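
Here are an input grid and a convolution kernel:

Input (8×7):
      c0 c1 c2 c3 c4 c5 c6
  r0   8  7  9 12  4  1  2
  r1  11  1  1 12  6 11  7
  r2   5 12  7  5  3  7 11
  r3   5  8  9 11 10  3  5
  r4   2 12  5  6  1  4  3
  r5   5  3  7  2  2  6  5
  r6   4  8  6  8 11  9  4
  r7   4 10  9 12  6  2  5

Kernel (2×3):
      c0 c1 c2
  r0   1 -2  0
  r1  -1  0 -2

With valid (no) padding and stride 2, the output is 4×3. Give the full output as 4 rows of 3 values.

Output[0,0]: The receptive field on the input at this output position is [8 7 9 / 11 1 1]. Elementwise product with the kernel and sum: 8·1 + 7·-2 + 11·-1 + 1·-2.

-19 -28 -18
-42 -32 -31
-41 -18 -19
-34 -31 -23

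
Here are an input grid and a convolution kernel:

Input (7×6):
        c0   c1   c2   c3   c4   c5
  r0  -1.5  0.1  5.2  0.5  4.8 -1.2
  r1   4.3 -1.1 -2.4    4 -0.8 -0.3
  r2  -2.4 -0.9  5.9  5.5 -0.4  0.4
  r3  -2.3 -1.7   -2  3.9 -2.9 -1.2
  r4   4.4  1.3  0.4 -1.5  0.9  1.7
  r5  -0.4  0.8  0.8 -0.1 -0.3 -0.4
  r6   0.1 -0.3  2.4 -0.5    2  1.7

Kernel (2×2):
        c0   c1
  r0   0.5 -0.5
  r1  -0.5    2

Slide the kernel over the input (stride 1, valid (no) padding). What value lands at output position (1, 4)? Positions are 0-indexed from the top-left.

0.75

The receptive field on the input at this output position is [-0.8 -0.3 / -0.4 0.4]. Elementwise product with the kernel and sum: -0.8·0.5 + -0.3·-0.5 + -0.4·-0.5 + 0.4·2.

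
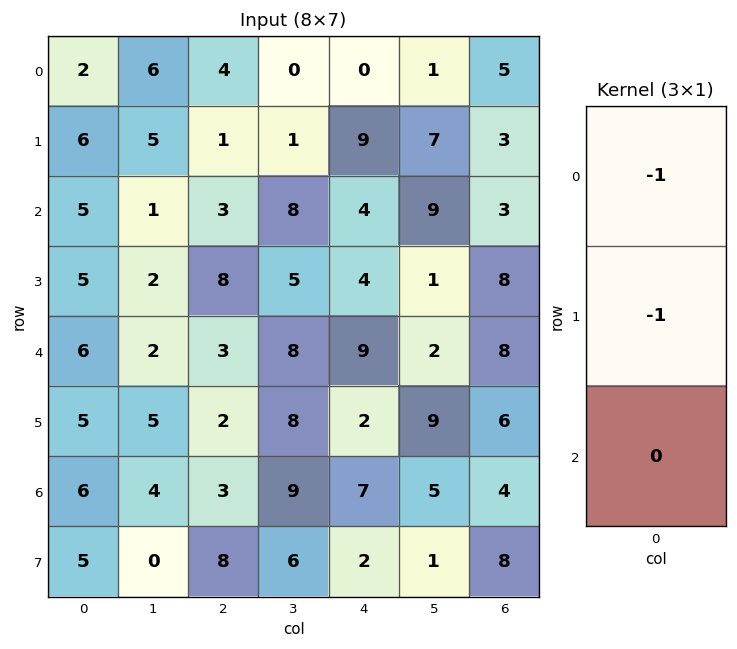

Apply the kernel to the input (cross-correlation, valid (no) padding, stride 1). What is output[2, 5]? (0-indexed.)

The receptive field on the input at this output position is [9 / 1 / 2]. Elementwise product with the kernel and sum: 9·-1 + 1·-1.

-10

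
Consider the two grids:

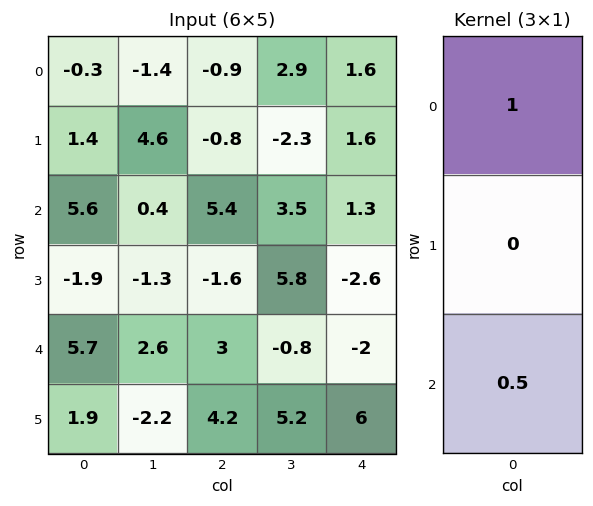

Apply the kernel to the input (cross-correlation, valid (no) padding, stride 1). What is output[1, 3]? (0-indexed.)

0.6

The receptive field on the input at this output position is [-2.3 / 3.5 / 5.8]. Elementwise product with the kernel and sum: -2.3·1 + 5.8·0.5.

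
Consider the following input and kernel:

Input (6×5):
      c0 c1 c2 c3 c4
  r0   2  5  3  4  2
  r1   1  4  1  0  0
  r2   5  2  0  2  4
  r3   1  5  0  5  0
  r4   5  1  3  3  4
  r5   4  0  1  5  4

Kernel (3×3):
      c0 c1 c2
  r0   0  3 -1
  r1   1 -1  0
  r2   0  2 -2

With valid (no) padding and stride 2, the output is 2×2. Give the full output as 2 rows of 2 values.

13 7
-2 -5

Output[0,0]: The receptive field on the input at this output position is [2 5 3 / 1 4 1 / 5 2 0]. Elementwise product with the kernel and sum: 5·3 + 3·-1 + 1·1 + 4·-1 + 2·2 + 0·-2.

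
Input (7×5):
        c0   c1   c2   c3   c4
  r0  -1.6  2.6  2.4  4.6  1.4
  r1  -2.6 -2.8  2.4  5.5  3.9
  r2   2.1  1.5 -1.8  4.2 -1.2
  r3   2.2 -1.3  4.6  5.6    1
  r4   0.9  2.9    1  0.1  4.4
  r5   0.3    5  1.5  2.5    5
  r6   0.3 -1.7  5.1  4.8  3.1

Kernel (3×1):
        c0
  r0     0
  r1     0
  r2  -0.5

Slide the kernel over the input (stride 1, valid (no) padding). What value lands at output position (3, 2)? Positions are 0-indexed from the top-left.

The receptive field on the input at this output position is [4.6 / 1 / 1.5]. Elementwise product with the kernel and sum: 1.5·-0.5.

-0.75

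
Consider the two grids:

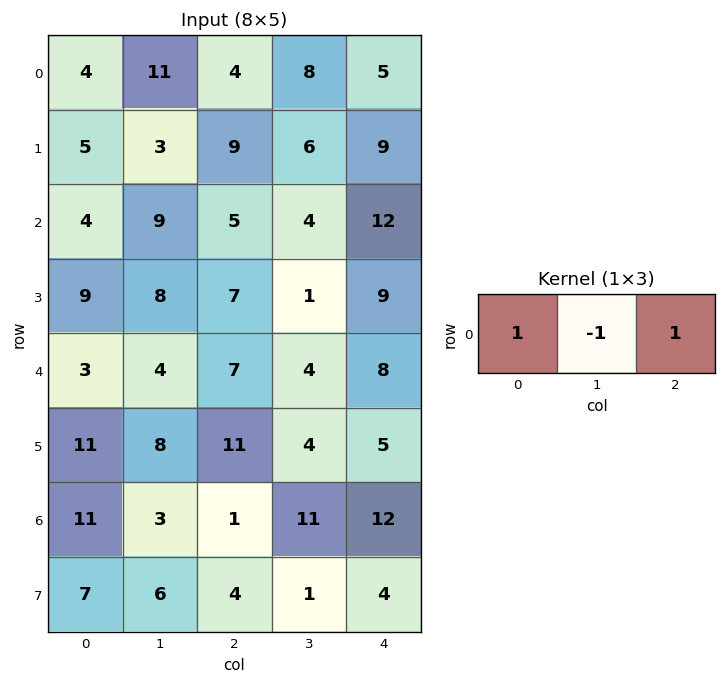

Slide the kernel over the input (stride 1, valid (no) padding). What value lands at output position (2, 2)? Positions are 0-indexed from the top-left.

The receptive field on the input at this output position is [5 4 12]. Elementwise product with the kernel and sum: 5·1 + 4·-1 + 12·1.

13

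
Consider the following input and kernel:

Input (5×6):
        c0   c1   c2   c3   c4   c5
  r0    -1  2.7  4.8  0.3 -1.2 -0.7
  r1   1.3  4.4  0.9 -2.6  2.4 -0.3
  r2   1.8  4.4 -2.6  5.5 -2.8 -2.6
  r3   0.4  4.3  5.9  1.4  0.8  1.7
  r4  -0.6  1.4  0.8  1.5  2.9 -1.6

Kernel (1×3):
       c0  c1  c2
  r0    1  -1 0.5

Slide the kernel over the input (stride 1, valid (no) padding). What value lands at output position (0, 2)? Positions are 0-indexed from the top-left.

The receptive field on the input at this output position is [4.8 0.3 -1.2]. Elementwise product with the kernel and sum: 4.8·1 + 0.3·-1 + -1.2·0.5.

3.9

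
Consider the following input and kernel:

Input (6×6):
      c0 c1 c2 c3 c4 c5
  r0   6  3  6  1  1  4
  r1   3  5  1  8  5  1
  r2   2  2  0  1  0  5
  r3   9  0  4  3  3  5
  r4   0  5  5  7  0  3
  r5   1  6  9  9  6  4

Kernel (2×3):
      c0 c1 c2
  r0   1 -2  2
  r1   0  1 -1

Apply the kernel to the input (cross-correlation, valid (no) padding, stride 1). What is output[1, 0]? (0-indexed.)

-3

The receptive field on the input at this output position is [3 5 1 / 2 2 0]. Elementwise product with the kernel and sum: 3·1 + 5·-2 + 1·2 + 2·1 + 0·-1.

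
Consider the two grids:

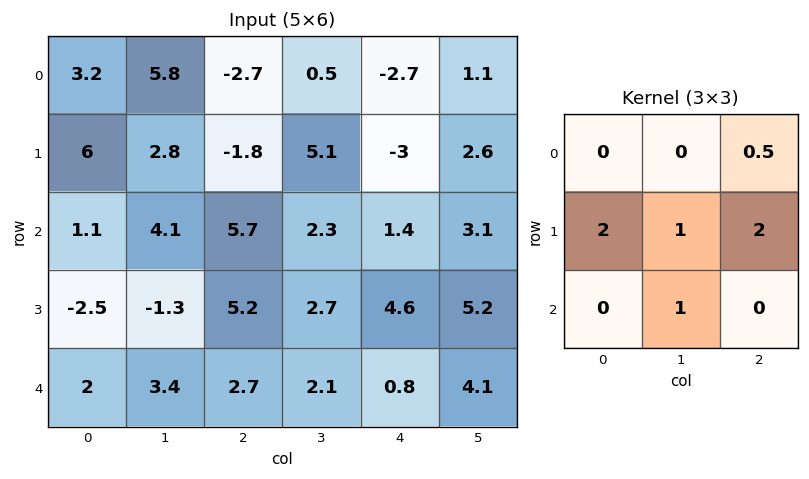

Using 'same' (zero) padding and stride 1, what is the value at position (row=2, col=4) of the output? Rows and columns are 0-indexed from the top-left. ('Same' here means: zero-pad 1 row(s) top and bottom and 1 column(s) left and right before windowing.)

18.1

The receptive field on the zero-padded input at this output position is [5.1 -3 2.6 / 2.3 1.4 3.1 / 2.7 4.6 5.2]. Elementwise product with the kernel and sum: 2.6·0.5 + 2.3·2 + 1.4·1 + 3.1·2 + 4.6·1.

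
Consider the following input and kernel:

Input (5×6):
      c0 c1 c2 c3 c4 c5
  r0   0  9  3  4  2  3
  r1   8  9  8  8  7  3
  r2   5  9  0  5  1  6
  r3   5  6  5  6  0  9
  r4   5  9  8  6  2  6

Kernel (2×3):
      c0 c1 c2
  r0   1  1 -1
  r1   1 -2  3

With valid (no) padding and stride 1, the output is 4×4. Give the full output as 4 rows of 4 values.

Output[0,0]: The receptive field on the input at this output position is [0 9 3 / 8 9 8]. Elementwise product with the kernel and sum: 0·1 + 9·1 + 3·-1 + 8·1 + 9·-2 + 8·3.
Output[0,1]: The receptive field on the input at this output position is [9 3 4 / 9 8 8]. Elementwise product with the kernel and sum: 9·1 + 3·1 + 4·-1 + 9·1 + 8·-2 + 8·3.

20 25 18 6
-4 33 2 33
22 18 -3 33
17 16 13 17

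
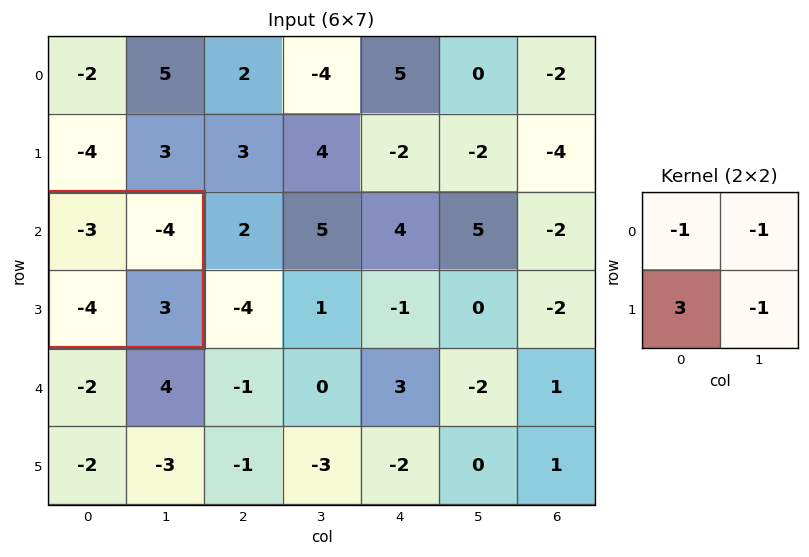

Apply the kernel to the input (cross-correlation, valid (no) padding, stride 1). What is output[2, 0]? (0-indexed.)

The receptive field on the input at this output position is [-3 -4 / -4 3]. Elementwise product with the kernel and sum: -3·-1 + -4·-1 + -4·3 + 3·-1.

-8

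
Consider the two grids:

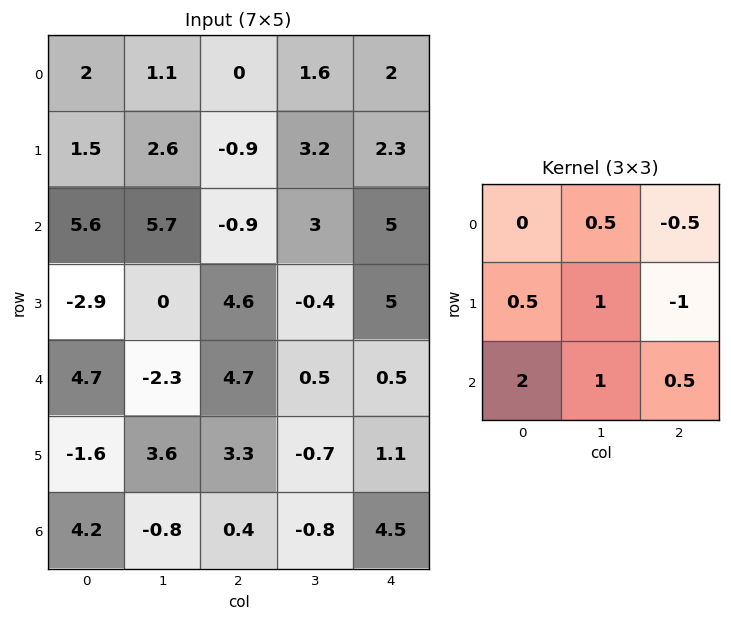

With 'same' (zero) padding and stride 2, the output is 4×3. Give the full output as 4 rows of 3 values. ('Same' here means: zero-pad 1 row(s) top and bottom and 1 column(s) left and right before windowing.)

Output[0,0]: The receptive field on the zero-padded input at this output position is [0 0 0 / 0 2 1.1 / 0 1.5 2.6]. Elementwise product with the kernel and sum: 0·0.5 + 0·-0.5 + 0·0.5 + 2·1 + 1.1·-1 + 0·2 + 1.5·1 + 2.6·0.5.

3.7 4.85 11.5
-3.55 1.3 11.85
5.75 15.7 2.95
2.4 2.8 4.65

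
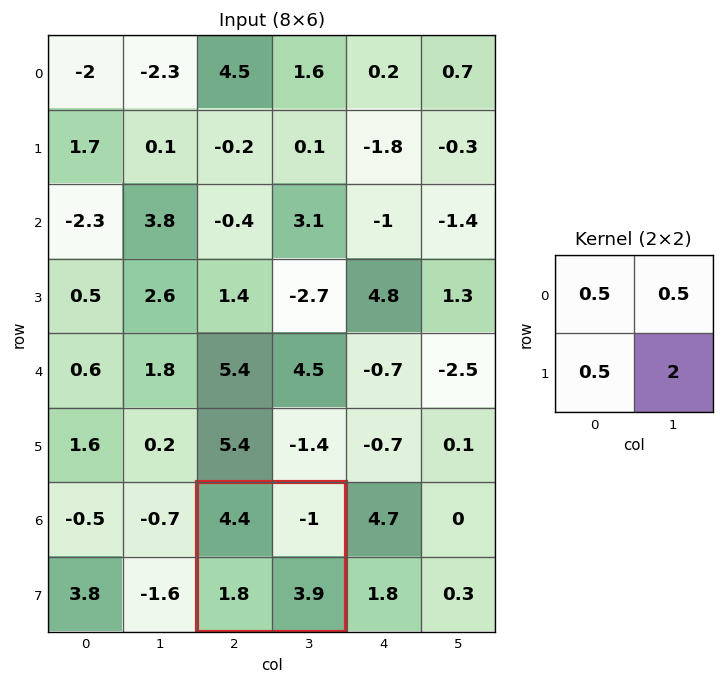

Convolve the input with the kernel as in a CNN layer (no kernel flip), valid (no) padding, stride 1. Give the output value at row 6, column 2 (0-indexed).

The receptive field on the input at this output position is [4.4 -1 / 1.8 3.9]. Elementwise product with the kernel and sum: 4.4·0.5 + -1·0.5 + 1.8·0.5 + 3.9·2.

10.4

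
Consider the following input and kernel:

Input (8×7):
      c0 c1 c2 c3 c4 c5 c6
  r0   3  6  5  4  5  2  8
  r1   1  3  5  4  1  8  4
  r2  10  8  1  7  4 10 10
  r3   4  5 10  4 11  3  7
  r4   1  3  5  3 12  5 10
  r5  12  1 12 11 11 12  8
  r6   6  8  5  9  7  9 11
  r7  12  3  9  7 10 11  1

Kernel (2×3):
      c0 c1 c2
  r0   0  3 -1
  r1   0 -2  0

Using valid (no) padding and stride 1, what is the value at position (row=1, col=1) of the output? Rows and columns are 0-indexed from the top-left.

9

The receptive field on the input at this output position is [3 5 4 / 8 1 7]. Elementwise product with the kernel and sum: 5·3 + 4·-1 + 1·-2.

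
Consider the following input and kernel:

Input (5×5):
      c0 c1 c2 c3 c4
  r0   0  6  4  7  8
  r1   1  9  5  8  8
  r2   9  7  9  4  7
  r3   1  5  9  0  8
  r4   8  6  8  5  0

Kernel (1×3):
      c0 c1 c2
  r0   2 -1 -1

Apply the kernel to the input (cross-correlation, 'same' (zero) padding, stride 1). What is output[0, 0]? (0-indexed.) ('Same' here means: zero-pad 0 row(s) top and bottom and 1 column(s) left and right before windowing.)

-6

The receptive field on the zero-padded input at this output position is [0 0 6]. Elementwise product with the kernel and sum: 0·2 + 0·-1 + 6·-1.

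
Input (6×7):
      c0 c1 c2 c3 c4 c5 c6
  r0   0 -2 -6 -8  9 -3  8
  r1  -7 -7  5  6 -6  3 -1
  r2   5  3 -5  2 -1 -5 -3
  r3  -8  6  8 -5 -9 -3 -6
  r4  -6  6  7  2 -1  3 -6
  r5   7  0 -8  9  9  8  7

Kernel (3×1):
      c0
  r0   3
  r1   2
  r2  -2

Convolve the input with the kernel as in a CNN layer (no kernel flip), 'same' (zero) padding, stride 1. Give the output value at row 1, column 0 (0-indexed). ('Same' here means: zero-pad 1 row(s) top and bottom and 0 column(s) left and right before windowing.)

The receptive field on the zero-padded input at this output position is [0 / -7 / 5]. Elementwise product with the kernel and sum: 0·3 + -7·2 + 5·-2.

-24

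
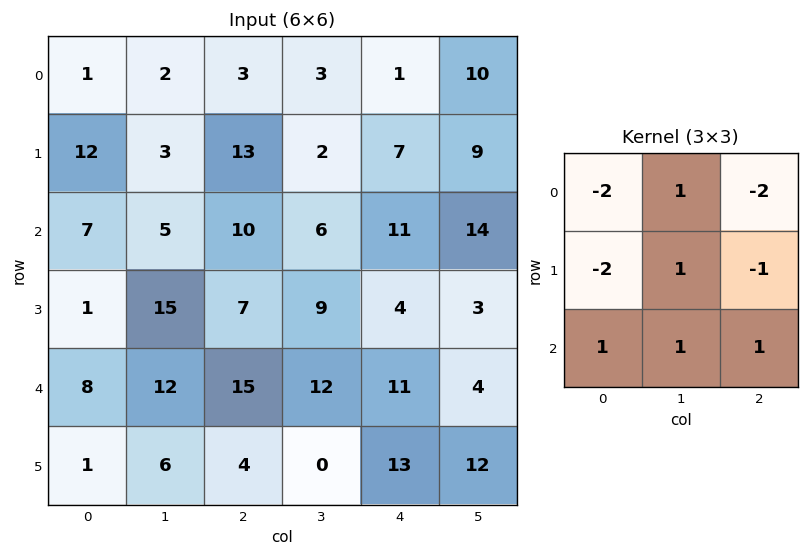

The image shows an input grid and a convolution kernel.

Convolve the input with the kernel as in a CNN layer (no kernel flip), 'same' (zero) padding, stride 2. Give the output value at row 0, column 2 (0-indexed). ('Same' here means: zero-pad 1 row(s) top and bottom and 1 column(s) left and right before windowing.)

The receptive field on the zero-padded input at this output position is [0 0 0 / 3 1 10 / 2 7 9]. Elementwise product with the kernel and sum: 0·-2 + 0·1 + 0·-2 + 3·-2 + 1·1 + 10·-1 + 2·1 + 7·1 + 9·1.

3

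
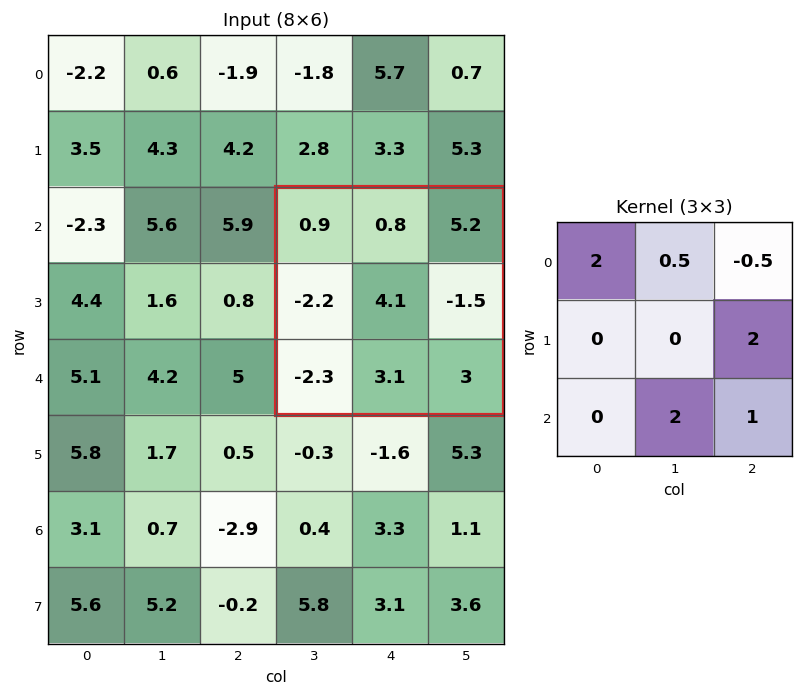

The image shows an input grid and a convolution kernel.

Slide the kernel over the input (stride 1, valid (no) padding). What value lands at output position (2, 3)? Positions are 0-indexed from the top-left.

The receptive field on the input at this output position is [0.9 0.8 5.2 / -2.2 4.1 -1.5 / -2.3 3.1 3]. Elementwise product with the kernel and sum: 0.9·2 + 0.8·0.5 + 5.2·-0.5 + -1.5·2 + 3.1·2 + 3·1.

5.8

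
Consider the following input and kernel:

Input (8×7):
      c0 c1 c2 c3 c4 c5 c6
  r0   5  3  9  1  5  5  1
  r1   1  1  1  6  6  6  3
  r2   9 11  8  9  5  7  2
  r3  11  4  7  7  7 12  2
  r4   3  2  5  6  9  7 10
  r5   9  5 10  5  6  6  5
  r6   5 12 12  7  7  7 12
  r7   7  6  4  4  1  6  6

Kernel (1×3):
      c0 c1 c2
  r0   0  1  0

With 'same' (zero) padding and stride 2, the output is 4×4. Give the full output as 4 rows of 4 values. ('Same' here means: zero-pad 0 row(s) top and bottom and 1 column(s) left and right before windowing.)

5 9 5 1
9 8 5 2
3 5 9 10
5 12 7 12

Output[0,0]: The receptive field on the zero-padded input at this output position is [0 5 3]. Elementwise product with the kernel and sum: 5·1.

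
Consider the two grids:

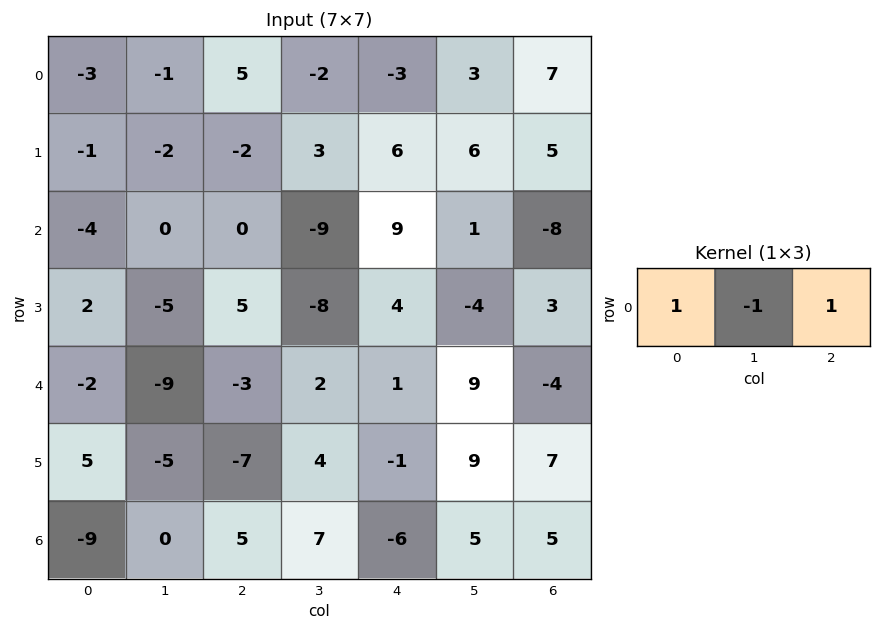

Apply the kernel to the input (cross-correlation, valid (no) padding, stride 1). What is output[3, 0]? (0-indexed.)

12

The receptive field on the input at this output position is [2 -5 5]. Elementwise product with the kernel and sum: 2·1 + -5·-1 + 5·1.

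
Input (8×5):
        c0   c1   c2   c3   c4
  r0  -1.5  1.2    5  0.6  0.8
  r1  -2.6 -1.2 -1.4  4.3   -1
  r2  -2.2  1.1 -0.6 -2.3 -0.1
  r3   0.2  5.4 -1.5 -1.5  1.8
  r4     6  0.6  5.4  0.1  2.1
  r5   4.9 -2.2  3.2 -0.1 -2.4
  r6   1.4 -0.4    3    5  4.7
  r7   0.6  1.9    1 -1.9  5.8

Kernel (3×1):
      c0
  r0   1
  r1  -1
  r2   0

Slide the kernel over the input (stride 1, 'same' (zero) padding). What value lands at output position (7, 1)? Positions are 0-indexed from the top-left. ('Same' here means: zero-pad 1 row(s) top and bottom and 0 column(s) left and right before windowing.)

-2.3

The receptive field on the zero-padded input at this output position is [-0.4 / 1.9 / 0]. Elementwise product with the kernel and sum: -0.4·1 + 1.9·-1.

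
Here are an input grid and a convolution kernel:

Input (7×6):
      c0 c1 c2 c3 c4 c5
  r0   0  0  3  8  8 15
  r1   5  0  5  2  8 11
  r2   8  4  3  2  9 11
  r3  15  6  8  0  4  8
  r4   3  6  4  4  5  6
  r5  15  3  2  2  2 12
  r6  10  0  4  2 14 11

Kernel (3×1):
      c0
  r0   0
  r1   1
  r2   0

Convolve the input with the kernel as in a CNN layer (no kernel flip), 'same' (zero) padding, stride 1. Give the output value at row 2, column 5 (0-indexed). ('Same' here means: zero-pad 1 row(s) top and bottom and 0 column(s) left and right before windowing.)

The receptive field on the zero-padded input at this output position is [11 / 11 / 8]. Elementwise product with the kernel and sum: 11·1.

11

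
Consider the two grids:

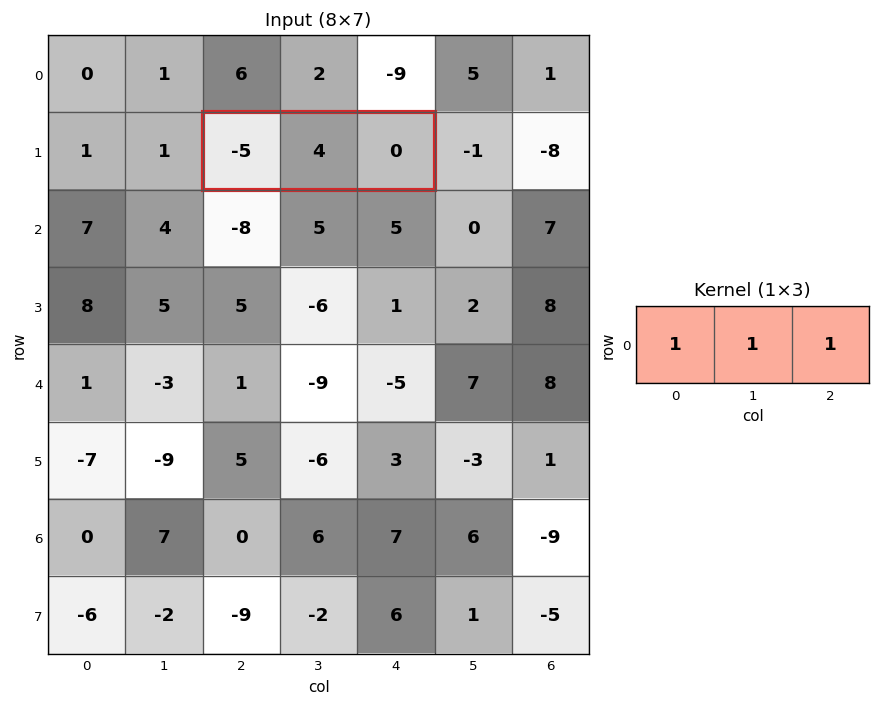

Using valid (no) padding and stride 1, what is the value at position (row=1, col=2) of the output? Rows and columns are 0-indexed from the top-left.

-1

The receptive field on the input at this output position is [-5 4 0]. Elementwise product with the kernel and sum: -5·1 + 4·1 + 0·1.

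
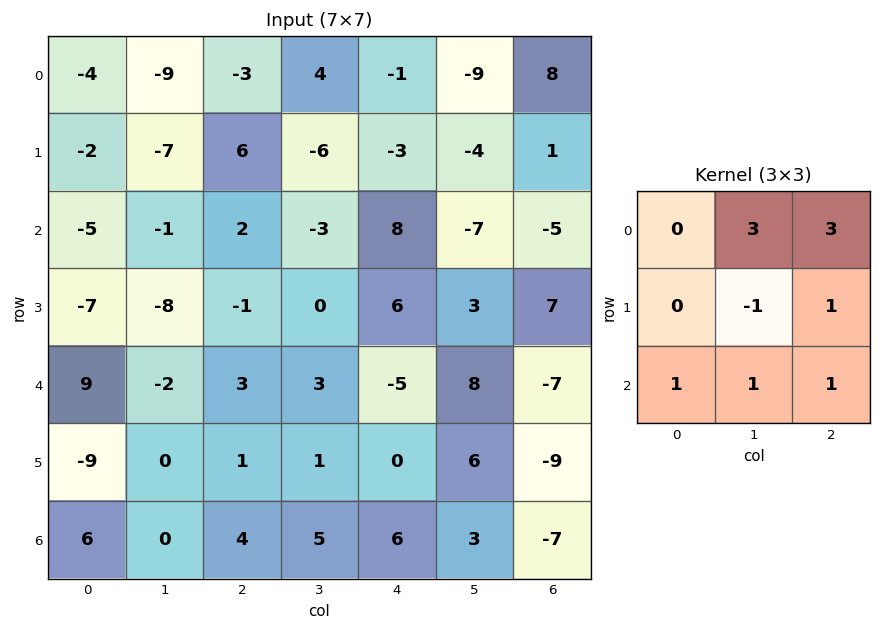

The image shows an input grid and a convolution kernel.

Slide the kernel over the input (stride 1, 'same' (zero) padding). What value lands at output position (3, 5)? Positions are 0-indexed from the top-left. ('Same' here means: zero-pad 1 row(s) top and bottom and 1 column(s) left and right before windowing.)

The receptive field on the zero-padded input at this output position is [8 -7 -5 / 6 3 7 / -5 8 -7]. Elementwise product with the kernel and sum: -7·3 + -5·3 + 3·-1 + 7·1 + -5·1 + 8·1 + -7·1.

-36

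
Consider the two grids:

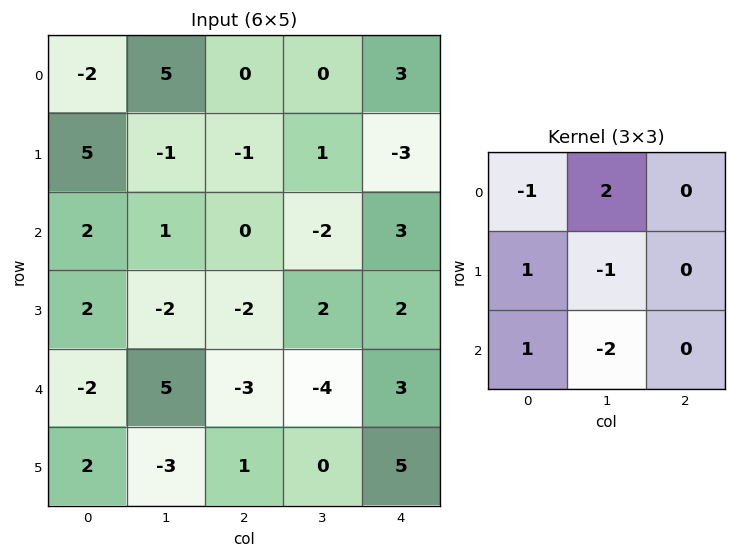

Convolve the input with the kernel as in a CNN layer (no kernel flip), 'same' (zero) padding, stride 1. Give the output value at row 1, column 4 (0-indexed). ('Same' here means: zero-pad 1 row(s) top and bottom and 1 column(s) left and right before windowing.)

The receptive field on the zero-padded input at this output position is [0 3 0 / 1 -3 0 / -2 3 0]. Elementwise product with the kernel and sum: 0·-1 + 3·2 + 1·1 + -3·-1 + -2·1 + 3·-2.

2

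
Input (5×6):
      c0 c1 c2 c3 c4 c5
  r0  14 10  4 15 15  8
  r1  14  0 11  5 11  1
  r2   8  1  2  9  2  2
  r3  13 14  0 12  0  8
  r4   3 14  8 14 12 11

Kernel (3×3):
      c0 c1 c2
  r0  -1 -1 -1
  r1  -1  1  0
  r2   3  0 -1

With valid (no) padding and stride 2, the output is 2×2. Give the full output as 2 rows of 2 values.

-20 -36
-9 11

Output[0,0]: The receptive field on the input at this output position is [14 10 4 / 14 0 11 / 8 1 2]. Elementwise product with the kernel and sum: 14·-1 + 10·-1 + 4·-1 + 14·-1 + 0·1 + 8·3 + 2·-1.
Output[0,1]: The receptive field on the input at this output position is [4 15 15 / 11 5 11 / 2 9 2]. Elementwise product with the kernel and sum: 4·-1 + 15·-1 + 15·-1 + 11·-1 + 5·1 + 2·3 + 2·-1.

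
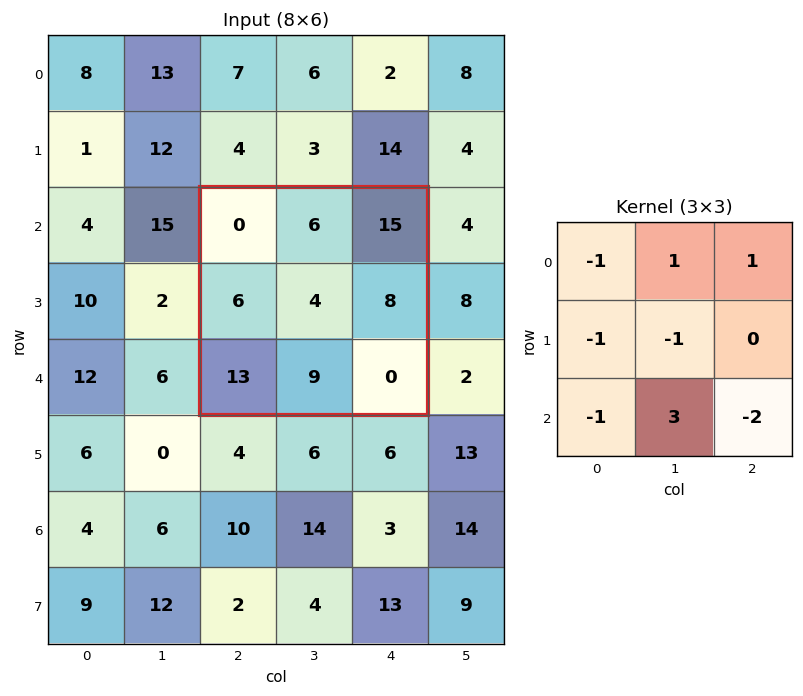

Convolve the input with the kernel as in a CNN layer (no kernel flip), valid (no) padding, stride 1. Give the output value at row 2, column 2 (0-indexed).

25

The receptive field on the input at this output position is [0 6 15 / 6 4 8 / 13 9 0]. Elementwise product with the kernel and sum: 0·-1 + 6·1 + 15·1 + 6·-1 + 4·-1 + 13·-1 + 9·3 + 0·-2.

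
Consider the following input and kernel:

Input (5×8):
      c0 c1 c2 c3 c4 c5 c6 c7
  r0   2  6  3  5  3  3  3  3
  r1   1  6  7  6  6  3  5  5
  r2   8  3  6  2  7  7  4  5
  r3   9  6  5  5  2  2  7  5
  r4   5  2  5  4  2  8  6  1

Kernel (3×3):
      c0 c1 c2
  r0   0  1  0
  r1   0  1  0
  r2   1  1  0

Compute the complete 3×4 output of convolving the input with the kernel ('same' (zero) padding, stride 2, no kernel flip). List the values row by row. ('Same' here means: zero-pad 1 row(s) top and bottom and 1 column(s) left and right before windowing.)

3 16 15 11
18 24 20 18
14 10 4 13

Output[0,0]: The receptive field on the zero-padded input at this output position is [0 0 0 / 0 2 6 / 0 1 6]. Elementwise product with the kernel and sum: 0·1 + 2·1 + 0·1 + 1·1.
Output[0,1]: The receptive field on the zero-padded input at this output position is [0 0 0 / 6 3 5 / 6 7 6]. Elementwise product with the kernel and sum: 0·1 + 3·1 + 6·1 + 7·1.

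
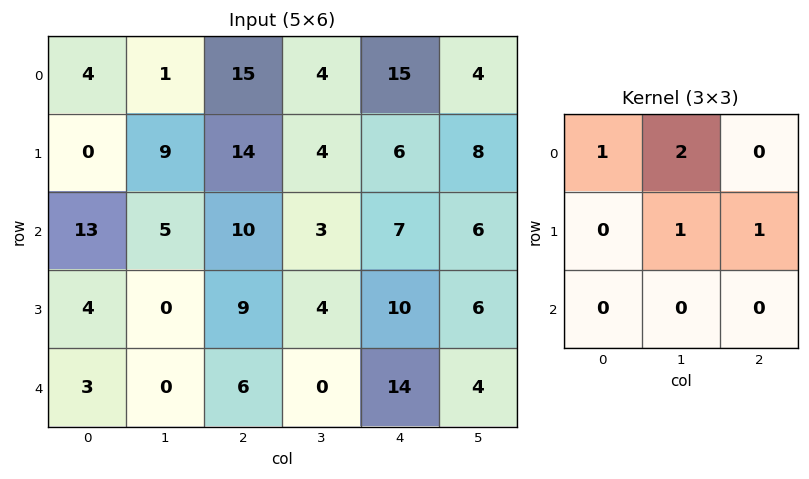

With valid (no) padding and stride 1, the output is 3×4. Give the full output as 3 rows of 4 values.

29 49 33 48
33 50 32 29
32 38 30 33

Output[0,0]: The receptive field on the input at this output position is [4 1 15 / 0 9 14 / 13 5 10]. Elementwise product with the kernel and sum: 4·1 + 1·2 + 9·1 + 14·1.
Output[0,1]: The receptive field on the input at this output position is [1 15 4 / 9 14 4 / 5 10 3]. Elementwise product with the kernel and sum: 1·1 + 15·2 + 14·1 + 4·1.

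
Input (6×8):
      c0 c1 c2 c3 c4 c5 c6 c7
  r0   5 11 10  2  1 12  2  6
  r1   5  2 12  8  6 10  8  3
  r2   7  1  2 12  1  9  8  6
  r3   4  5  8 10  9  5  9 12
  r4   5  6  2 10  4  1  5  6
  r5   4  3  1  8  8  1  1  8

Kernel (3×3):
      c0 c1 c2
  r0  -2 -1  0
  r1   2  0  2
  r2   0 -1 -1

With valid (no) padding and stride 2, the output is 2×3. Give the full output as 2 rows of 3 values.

10 1 -3
1 4 19

Output[0,0]: The receptive field on the input at this output position is [5 11 10 / 5 2 12 / 7 1 2]. Elementwise product with the kernel and sum: 5·-2 + 11·-1 + 5·2 + 12·2 + 1·-1 + 2·-1.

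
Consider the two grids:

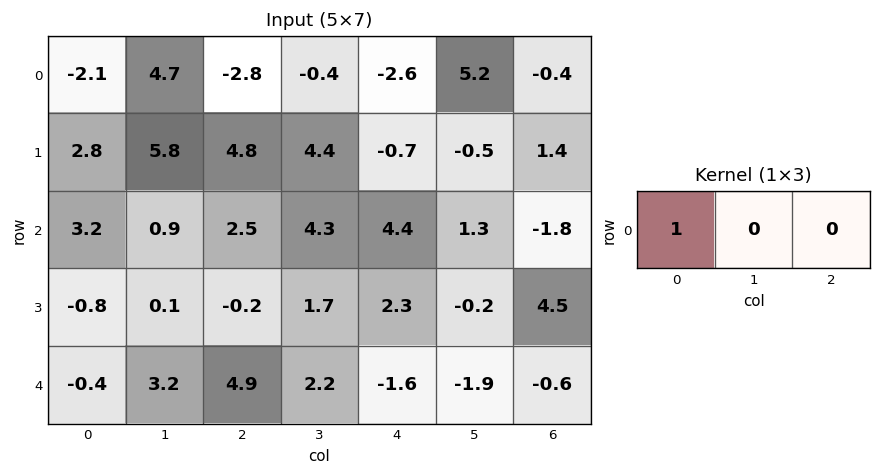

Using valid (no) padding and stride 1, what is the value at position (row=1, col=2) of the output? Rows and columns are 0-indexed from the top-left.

The receptive field on the input at this output position is [4.8 4.4 -0.7]. Elementwise product with the kernel and sum: 4.8·1.

4.8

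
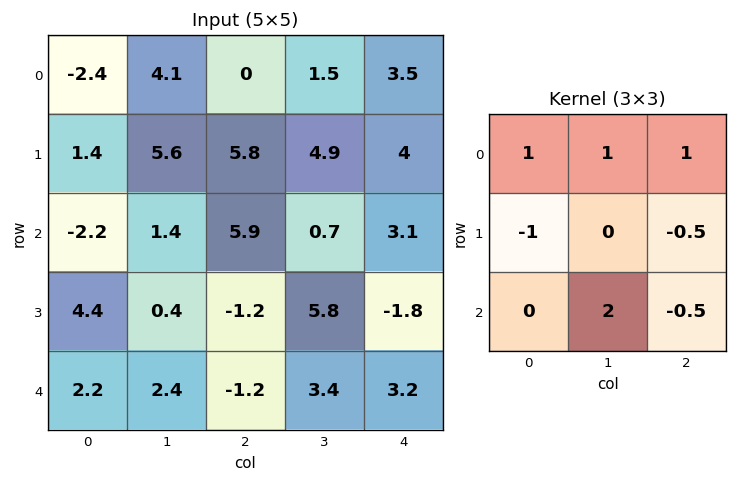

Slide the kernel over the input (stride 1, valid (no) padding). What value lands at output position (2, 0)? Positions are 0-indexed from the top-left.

The receptive field on the input at this output position is [-2.2 1.4 5.9 / 4.4 0.4 -1.2 / 2.2 2.4 -1.2]. Elementwise product with the kernel and sum: -2.2·1 + 1.4·1 + 5.9·1 + 4.4·-1 + -1.2·-0.5 + 2.4·2 + -1.2·-0.5.

6.7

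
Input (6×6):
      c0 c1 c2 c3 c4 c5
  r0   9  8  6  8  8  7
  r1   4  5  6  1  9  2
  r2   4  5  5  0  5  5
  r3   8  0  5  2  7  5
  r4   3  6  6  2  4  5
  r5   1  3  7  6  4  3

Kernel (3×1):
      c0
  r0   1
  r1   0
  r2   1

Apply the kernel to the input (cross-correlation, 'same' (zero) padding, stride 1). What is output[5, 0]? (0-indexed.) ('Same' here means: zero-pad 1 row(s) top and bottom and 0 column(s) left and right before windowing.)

3

The receptive field on the zero-padded input at this output position is [3 / 1 / 0]. Elementwise product with the kernel and sum: 3·1 + 0·1.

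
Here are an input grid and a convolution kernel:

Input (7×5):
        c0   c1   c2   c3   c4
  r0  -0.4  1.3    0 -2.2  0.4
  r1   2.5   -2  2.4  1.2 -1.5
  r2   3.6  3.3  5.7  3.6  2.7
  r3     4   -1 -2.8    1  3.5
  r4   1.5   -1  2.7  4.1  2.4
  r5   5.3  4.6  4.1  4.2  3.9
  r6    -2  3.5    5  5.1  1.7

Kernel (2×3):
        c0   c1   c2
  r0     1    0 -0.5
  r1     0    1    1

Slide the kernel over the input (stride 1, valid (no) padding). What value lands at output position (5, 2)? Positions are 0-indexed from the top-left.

The receptive field on the input at this output position is [4.1 4.2 3.9 / 5 5.1 1.7]. Elementwise product with the kernel and sum: 4.1·1 + 3.9·-0.5 + 5.1·1 + 1.7·1.

8.95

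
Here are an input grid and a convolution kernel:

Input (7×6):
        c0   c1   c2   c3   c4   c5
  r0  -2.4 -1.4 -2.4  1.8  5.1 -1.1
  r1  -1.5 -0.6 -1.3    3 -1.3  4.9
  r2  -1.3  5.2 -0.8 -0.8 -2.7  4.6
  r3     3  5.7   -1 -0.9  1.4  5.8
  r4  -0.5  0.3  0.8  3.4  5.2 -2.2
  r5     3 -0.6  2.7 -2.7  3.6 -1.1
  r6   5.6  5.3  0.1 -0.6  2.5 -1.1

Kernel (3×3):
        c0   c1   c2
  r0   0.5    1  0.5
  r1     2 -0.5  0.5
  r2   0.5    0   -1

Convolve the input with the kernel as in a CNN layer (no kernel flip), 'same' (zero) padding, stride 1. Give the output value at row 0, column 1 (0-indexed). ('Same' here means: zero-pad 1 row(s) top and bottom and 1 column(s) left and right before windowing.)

The receptive field on the zero-padded input at this output position is [0 0 0 / -2.4 -1.4 -2.4 / -1.5 -0.6 -1.3]. Elementwise product with the kernel and sum: 0·0.5 + 0·1 + 0·0.5 + -2.4·2 + -1.4·-0.5 + -2.4·0.5 + -1.5·0.5 + -1.3·-1.

-4.75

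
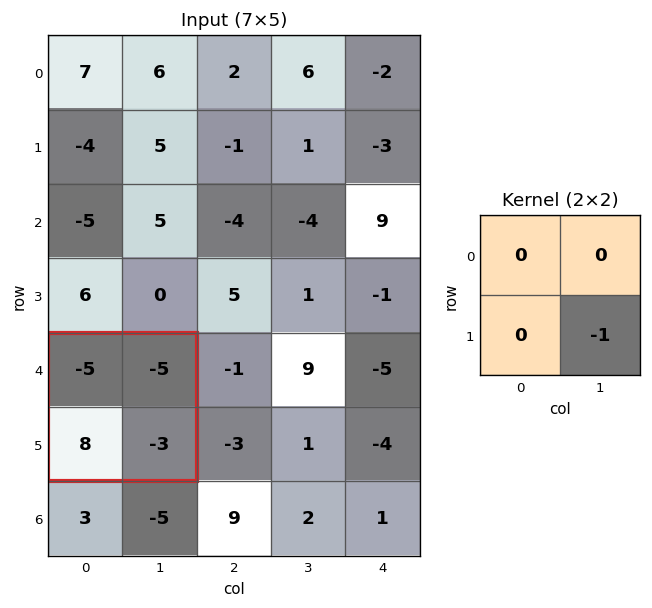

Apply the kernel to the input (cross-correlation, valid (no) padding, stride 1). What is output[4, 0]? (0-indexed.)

The receptive field on the input at this output position is [-5 -5 / 8 -3]. Elementwise product with the kernel and sum: -3·-1.

3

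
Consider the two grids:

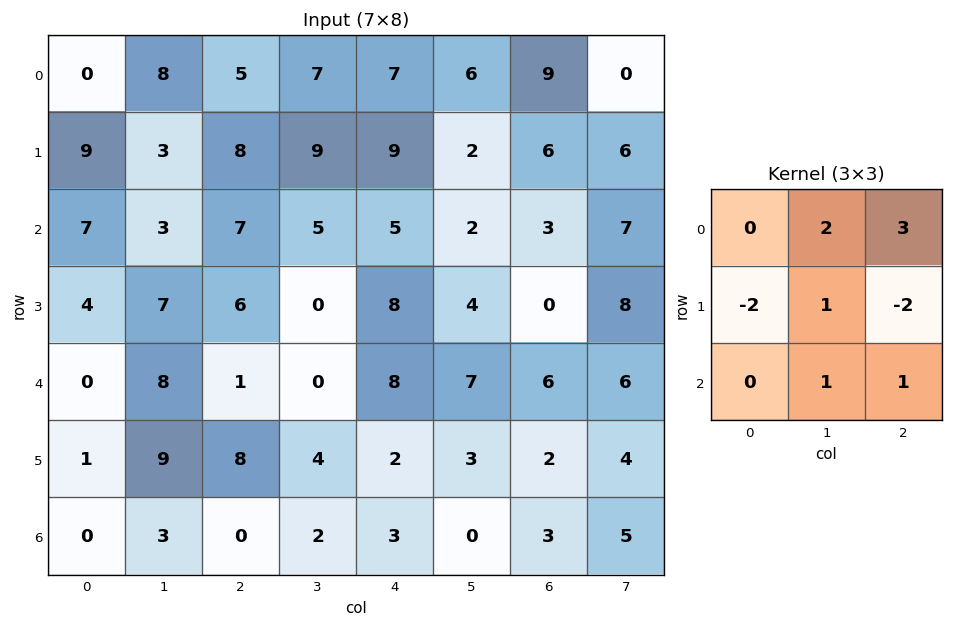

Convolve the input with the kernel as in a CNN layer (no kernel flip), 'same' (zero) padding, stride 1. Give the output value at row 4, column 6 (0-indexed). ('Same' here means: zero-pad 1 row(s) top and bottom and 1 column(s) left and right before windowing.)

The receptive field on the zero-padded input at this output position is [4 0 8 / 7 6 6 / 3 2 4]. Elementwise product with the kernel and sum: 0·2 + 8·3 + 7·-2 + 6·1 + 6·-2 + 2·1 + 4·1.

10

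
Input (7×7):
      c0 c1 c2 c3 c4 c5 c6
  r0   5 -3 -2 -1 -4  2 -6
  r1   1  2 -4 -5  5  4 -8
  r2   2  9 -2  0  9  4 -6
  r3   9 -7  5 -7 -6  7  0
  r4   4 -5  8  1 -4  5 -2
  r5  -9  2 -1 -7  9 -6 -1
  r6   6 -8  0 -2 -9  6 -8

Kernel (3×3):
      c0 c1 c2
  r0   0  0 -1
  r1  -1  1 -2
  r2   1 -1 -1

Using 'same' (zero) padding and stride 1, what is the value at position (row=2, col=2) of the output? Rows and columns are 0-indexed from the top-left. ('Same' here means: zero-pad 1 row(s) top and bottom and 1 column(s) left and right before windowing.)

-11

The receptive field on the zero-padded input at this output position is [2 -4 -5 / 9 -2 0 / -7 5 -7]. Elementwise product with the kernel and sum: -5·-1 + 9·-1 + -2·1 + 0·-2 + -7·1 + 5·-1 + -7·-1.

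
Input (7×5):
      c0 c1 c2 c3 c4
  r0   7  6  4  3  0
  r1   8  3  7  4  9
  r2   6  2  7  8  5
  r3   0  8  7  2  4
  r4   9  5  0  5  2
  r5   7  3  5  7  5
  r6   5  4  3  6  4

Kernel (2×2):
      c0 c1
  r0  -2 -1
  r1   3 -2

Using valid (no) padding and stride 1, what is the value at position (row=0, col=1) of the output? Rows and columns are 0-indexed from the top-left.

-21

The receptive field on the input at this output position is [6 4 / 3 7]. Elementwise product with the kernel and sum: 6·-2 + 4·-1 + 3·3 + 7·-2.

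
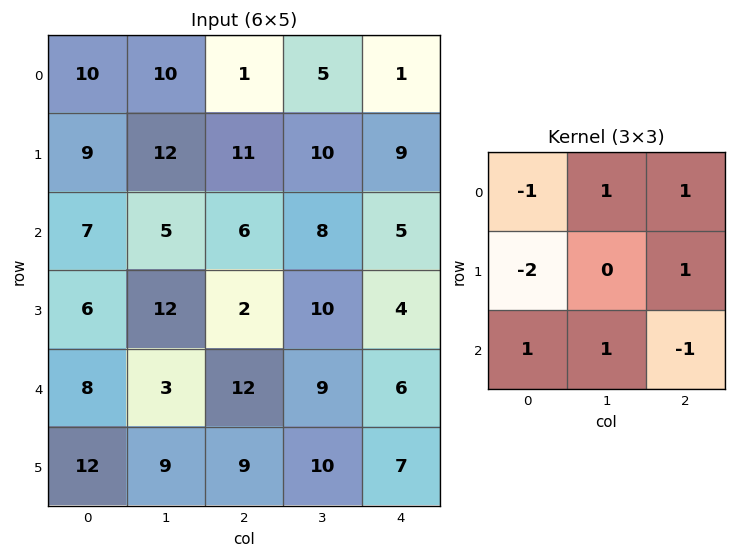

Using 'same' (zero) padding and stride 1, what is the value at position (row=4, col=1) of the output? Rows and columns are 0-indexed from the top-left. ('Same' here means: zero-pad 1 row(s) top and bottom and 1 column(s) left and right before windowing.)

16

The receptive field on the zero-padded input at this output position is [6 12 2 / 8 3 12 / 12 9 9]. Elementwise product with the kernel and sum: 6·-1 + 12·1 + 2·1 + 8·-2 + 12·1 + 12·1 + 9·1 + 9·-1.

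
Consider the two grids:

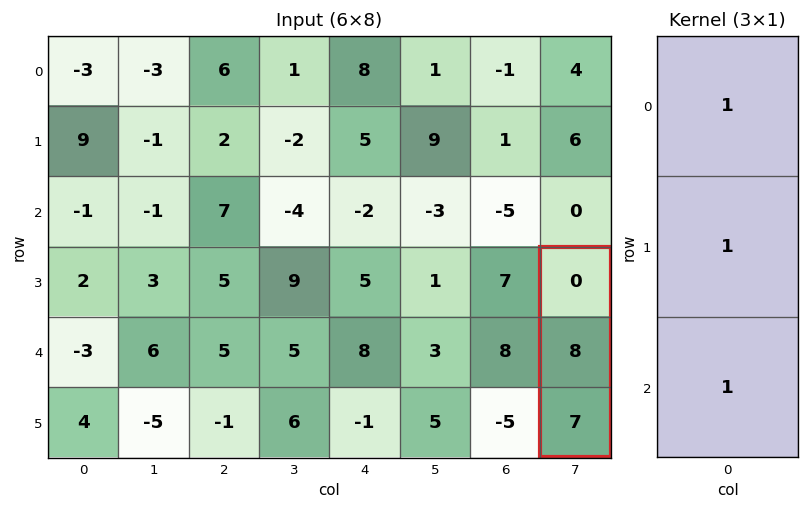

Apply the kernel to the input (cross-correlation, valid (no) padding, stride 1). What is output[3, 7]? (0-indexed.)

The receptive field on the input at this output position is [0 / 8 / 7]. Elementwise product with the kernel and sum: 0·1 + 8·1 + 7·1.

15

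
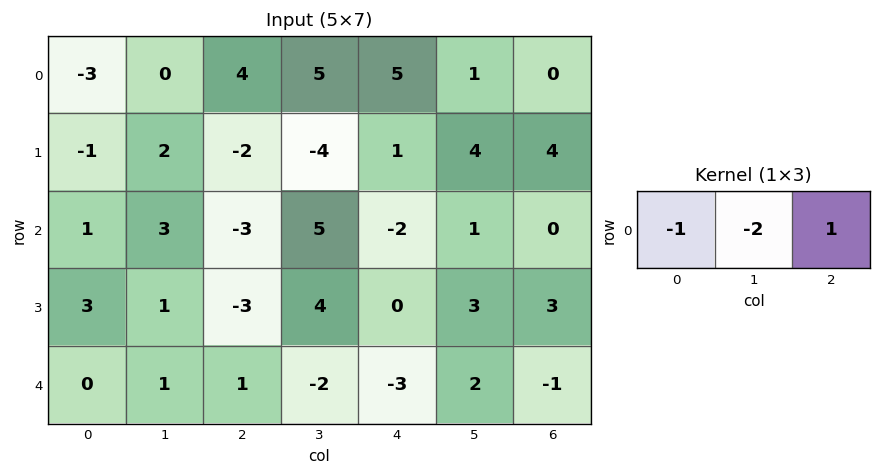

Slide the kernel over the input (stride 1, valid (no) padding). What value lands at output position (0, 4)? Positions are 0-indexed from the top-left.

The receptive field on the input at this output position is [5 1 0]. Elementwise product with the kernel and sum: 5·-1 + 1·-2 + 0·1.

-7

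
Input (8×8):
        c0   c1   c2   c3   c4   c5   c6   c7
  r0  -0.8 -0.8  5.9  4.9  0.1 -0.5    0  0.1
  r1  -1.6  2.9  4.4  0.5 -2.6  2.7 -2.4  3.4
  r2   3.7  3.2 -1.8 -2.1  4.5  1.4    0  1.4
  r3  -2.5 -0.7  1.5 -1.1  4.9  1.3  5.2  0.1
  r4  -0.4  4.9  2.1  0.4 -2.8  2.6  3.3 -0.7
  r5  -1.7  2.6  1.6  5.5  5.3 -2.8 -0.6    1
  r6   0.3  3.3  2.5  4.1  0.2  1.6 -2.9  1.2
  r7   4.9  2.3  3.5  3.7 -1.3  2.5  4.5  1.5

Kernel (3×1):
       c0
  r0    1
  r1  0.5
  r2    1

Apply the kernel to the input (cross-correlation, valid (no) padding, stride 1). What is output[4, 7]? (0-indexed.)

The receptive field on the input at this output position is [-0.7 / 1 / 1.2]. Elementwise product with the kernel and sum: -0.7·1 + 1·0.5 + 1.2·1.

1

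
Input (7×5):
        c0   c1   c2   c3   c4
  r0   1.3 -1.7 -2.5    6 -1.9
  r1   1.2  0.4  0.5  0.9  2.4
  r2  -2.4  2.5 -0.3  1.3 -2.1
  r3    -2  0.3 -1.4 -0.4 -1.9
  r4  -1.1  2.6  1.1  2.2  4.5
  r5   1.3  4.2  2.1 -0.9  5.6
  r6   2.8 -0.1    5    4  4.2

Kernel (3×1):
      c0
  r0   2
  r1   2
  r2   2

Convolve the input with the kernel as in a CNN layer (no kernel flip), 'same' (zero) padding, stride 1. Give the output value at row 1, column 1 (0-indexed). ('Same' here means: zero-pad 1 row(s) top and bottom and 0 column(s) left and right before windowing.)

2.4

The receptive field on the zero-padded input at this output position is [-1.7 / 0.4 / 2.5]. Elementwise product with the kernel and sum: -1.7·2 + 0.4·2 + 2.5·2.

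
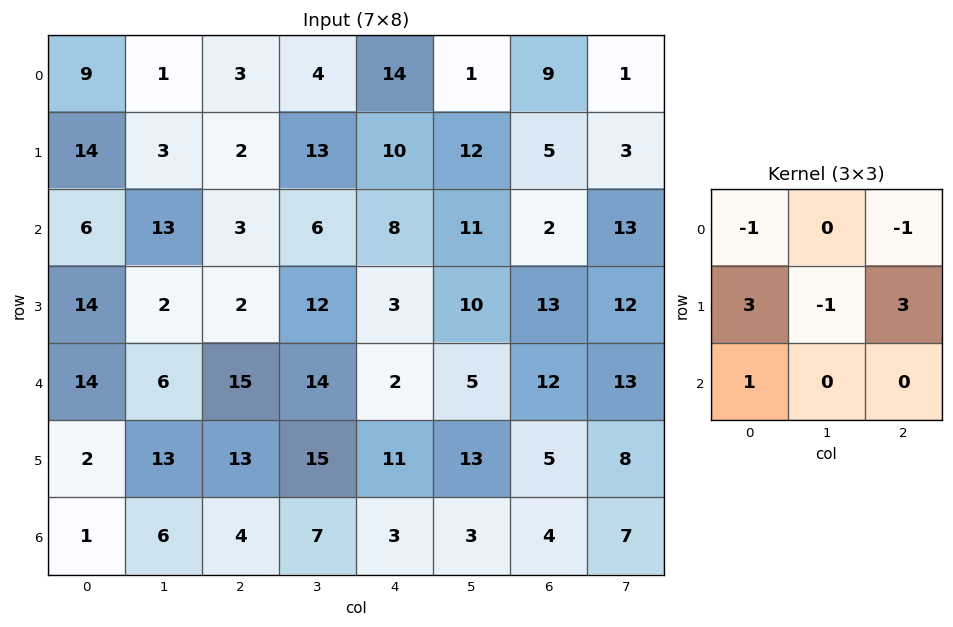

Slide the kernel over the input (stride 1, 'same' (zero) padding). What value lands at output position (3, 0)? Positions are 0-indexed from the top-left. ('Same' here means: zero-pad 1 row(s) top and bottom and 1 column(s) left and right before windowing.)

The receptive field on the zero-padded input at this output position is [0 6 13 / 0 14 2 / 0 14 6]. Elementwise product with the kernel and sum: 0·-1 + 13·-1 + 0·3 + 14·-1 + 2·3 + 0·1.

-21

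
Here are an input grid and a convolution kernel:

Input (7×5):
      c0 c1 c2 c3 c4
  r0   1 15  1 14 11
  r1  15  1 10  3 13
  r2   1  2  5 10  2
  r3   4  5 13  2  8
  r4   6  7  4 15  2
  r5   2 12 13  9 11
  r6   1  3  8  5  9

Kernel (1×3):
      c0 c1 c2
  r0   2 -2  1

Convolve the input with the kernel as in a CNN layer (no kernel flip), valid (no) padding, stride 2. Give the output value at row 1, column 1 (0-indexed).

-8

The receptive field on the input at this output position is [5 10 2]. Elementwise product with the kernel and sum: 5·2 + 10·-2 + 2·1.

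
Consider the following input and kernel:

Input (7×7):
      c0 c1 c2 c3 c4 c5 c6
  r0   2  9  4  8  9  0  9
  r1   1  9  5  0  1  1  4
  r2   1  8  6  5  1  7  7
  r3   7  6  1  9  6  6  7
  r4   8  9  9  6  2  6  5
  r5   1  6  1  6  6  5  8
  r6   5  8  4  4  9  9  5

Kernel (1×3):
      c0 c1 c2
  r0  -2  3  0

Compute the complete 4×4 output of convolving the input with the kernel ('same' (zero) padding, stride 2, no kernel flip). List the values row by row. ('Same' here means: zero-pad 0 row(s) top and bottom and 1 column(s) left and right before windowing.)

Output[0,0]: The receptive field on the zero-padded input at this output position is [0 2 9]. Elementwise product with the kernel and sum: 0·-2 + 2·3.

6 -6 11 27
3 2 -7 7
24 9 -6 3
15 -4 19 -3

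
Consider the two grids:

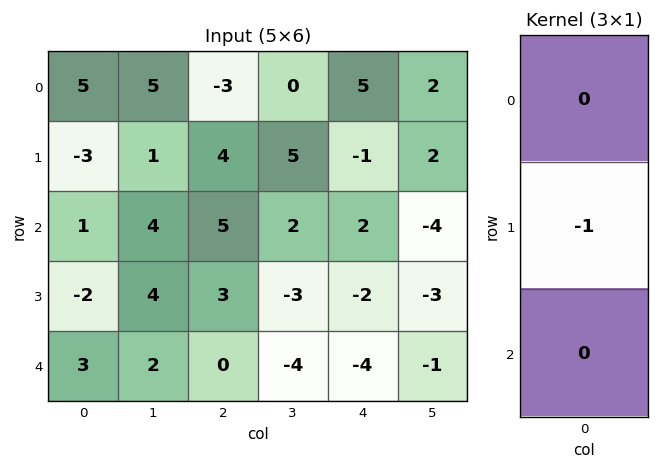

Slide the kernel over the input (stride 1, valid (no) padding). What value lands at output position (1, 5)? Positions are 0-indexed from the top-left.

4

The receptive field on the input at this output position is [2 / -4 / -3]. Elementwise product with the kernel and sum: -4·-1.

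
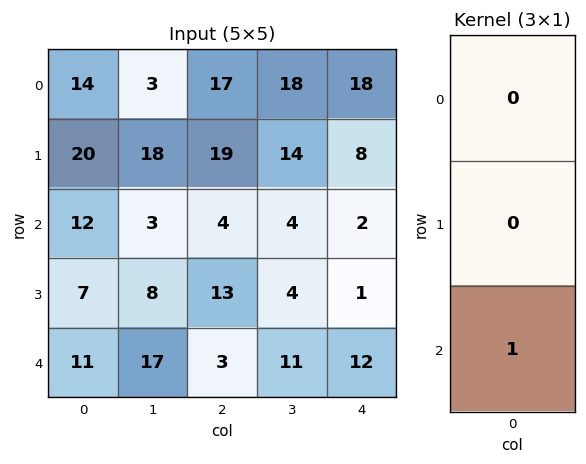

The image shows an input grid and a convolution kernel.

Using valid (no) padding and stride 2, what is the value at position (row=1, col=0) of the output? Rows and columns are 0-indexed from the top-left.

11

The receptive field on the input at this output position is [12 / 7 / 11]. Elementwise product with the kernel and sum: 11·1.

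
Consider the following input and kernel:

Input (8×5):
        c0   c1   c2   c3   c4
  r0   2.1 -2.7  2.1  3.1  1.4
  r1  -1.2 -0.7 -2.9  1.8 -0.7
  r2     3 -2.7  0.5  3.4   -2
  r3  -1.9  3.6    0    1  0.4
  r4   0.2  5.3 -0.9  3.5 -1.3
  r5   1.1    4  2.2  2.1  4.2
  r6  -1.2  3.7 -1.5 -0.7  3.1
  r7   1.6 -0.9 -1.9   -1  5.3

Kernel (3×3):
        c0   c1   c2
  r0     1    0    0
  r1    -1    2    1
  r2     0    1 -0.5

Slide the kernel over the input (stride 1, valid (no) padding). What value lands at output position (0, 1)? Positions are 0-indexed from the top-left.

The receptive field on the input at this output position is [-2.7 2.1 3.1 / -0.7 -2.9 1.8 / -2.7 0.5 3.4]. Elementwise product with the kernel and sum: -2.7·1 + -0.7·-1 + -2.9·2 + 1.8·1 + 0.5·1 + 3.4·-0.5.

-7.2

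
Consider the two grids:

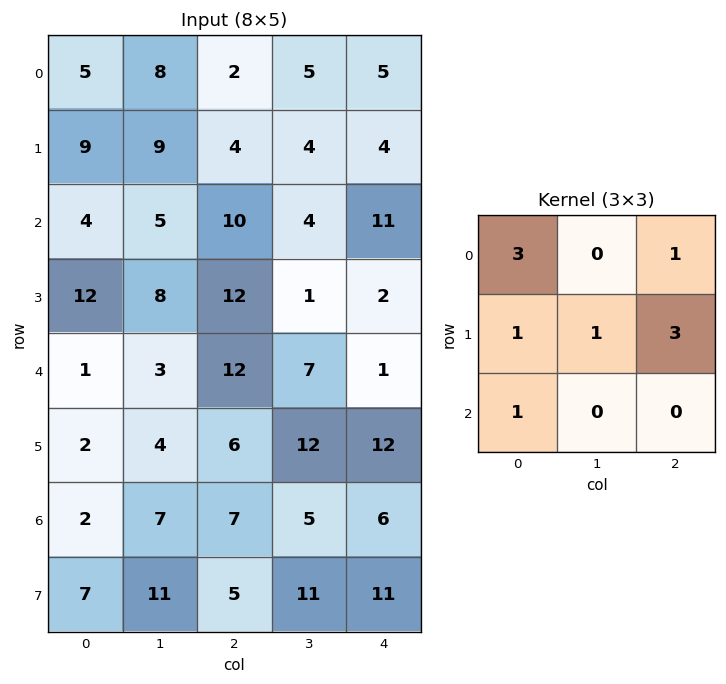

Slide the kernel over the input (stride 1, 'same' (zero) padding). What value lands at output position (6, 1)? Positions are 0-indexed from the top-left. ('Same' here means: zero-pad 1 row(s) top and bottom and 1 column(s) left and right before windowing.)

The receptive field on the zero-padded input at this output position is [2 4 6 / 2 7 7 / 7 11 5]. Elementwise product with the kernel and sum: 2·3 + 6·1 + 2·1 + 7·1 + 7·3 + 7·1.

49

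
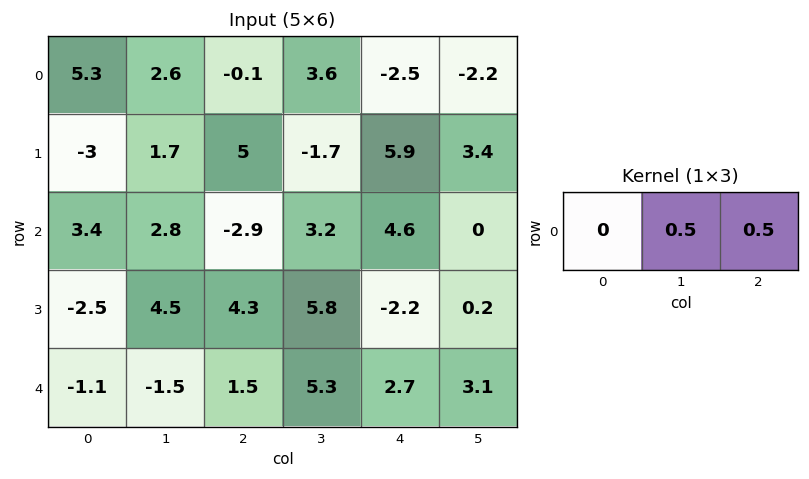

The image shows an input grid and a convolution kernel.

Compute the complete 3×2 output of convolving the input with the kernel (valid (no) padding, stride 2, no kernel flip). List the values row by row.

Output[0,0]: The receptive field on the input at this output position is [5.3 2.6 -0.1]. Elementwise product with the kernel and sum: 2.6·0.5 + -0.1·0.5.
Output[0,1]: The receptive field on the input at this output position is [-0.1 3.6 -2.5]. Elementwise product with the kernel and sum: 3.6·0.5 + -2.5·0.5.

1.25 0.55
-0.05 3.9
0 4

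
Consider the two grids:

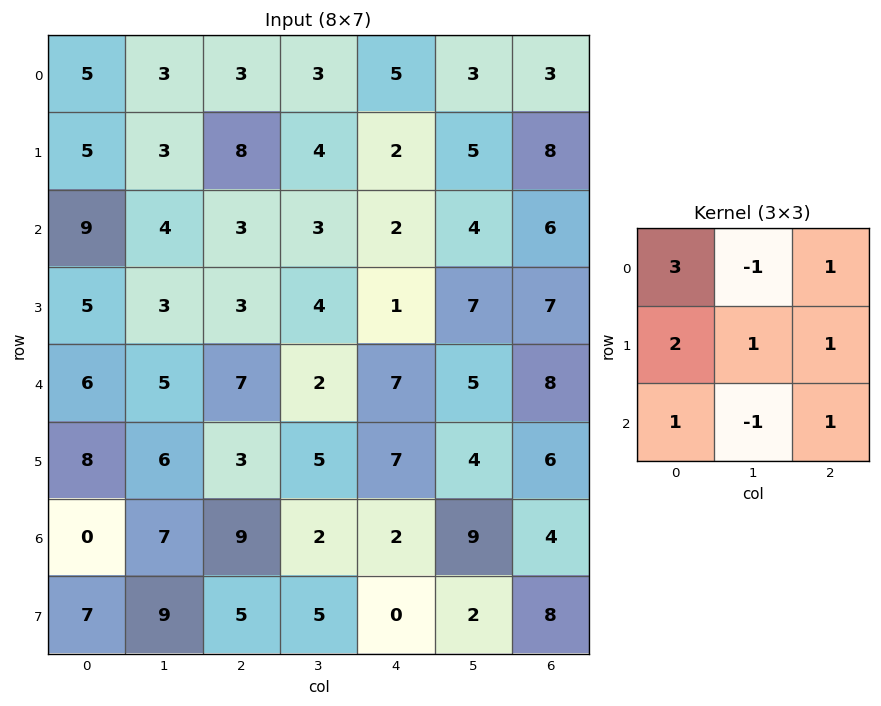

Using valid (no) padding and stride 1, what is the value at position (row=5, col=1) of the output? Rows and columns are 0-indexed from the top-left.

54

The receptive field on the input at this output position is [6 3 5 / 7 9 2 / 9 5 5]. Elementwise product with the kernel and sum: 6·3 + 3·-1 + 5·1 + 7·2 + 9·1 + 2·1 + 9·1 + 5·-1 + 5·1.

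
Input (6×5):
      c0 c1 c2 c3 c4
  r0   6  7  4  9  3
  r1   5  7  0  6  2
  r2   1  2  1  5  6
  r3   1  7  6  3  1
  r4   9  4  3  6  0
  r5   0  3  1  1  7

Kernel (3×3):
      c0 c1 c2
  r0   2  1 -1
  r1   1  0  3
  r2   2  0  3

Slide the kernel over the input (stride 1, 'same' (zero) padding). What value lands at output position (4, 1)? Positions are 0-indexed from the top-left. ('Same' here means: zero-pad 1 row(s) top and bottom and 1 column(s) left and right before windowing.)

The receptive field on the zero-padded input at this output position is [1 7 6 / 9 4 3 / 0 3 1]. Elementwise product with the kernel and sum: 1·2 + 7·1 + 6·-1 + 9·1 + 3·3 + 0·2 + 1·3.

24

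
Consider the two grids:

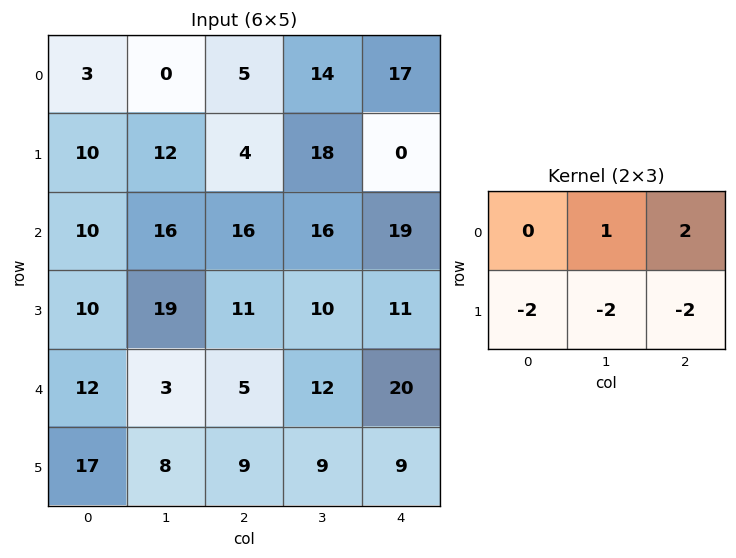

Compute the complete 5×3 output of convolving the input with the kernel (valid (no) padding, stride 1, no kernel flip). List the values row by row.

Output[0,0]: The receptive field on the input at this output position is [3 0 5 / 10 12 4]. Elementwise product with the kernel and sum: 0·1 + 5·2 + 10·-2 + 12·-2 + 4·-2.

-42 -35 4
-64 -56 -84
-32 -32 -10
1 -9 -42
-55 -23 -2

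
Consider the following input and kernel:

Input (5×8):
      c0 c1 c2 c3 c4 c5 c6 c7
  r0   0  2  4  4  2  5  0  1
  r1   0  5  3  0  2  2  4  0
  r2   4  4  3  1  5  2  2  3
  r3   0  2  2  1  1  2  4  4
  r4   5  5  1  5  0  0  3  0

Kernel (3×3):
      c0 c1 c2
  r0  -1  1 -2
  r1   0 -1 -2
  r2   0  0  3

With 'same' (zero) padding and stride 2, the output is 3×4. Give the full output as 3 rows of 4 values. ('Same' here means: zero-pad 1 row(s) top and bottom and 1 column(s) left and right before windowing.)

Output[0,0]: The receptive field on the zero-padded input at this output position is [0 0 0 / 0 0 2 / 0 0 5]. Elementwise product with the kernel and sum: 0·-1 + 0·1 + 0·-2 + 0·-1 + 2·-2 + 5·3.

11 -12 -6 -2
-16 -4 -5 6
-19 -13 -4 -9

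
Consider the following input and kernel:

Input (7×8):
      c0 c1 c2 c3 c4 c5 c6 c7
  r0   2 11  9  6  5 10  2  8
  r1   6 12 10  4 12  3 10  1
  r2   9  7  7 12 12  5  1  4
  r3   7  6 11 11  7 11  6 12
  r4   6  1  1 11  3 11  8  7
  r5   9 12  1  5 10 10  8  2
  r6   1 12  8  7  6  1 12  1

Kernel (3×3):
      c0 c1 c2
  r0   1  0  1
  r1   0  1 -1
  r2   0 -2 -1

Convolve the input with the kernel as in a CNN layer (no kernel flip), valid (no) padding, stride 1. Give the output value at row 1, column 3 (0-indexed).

The receptive field on the input at this output position is [4 12 3 / 12 12 5 / 11 7 11]. Elementwise product with the kernel and sum: 4·1 + 3·1 + 12·1 + 5·-1 + 7·-2 + 11·-1.

-11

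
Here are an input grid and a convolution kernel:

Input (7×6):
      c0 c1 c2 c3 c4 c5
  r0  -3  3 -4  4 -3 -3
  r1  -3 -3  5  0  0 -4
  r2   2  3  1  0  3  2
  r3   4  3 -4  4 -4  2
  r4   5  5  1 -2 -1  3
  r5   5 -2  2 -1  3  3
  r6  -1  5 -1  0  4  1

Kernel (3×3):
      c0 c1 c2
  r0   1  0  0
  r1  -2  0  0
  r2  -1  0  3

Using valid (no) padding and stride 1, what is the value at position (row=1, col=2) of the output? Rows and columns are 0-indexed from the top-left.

The receptive field on the input at this output position is [5 0 0 / 1 0 3 / -4 4 -4]. Elementwise product with the kernel and sum: 5·1 + 1·-2 + -4·-1 + -4·3.

-5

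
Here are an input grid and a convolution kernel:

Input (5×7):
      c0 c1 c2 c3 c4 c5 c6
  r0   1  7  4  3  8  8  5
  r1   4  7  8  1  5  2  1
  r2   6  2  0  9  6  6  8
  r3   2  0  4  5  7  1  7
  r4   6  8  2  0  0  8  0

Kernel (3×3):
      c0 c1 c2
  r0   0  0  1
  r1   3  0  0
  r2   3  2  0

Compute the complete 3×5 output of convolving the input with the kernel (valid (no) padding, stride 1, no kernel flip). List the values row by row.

38 30 50 50 50
32 15 27 58 42
40 37 24 21 45

Output[0,0]: The receptive field on the input at this output position is [1 7 4 / 4 7 8 / 6 2 0]. Elementwise product with the kernel and sum: 4·1 + 4·3 + 6·3 + 2·2.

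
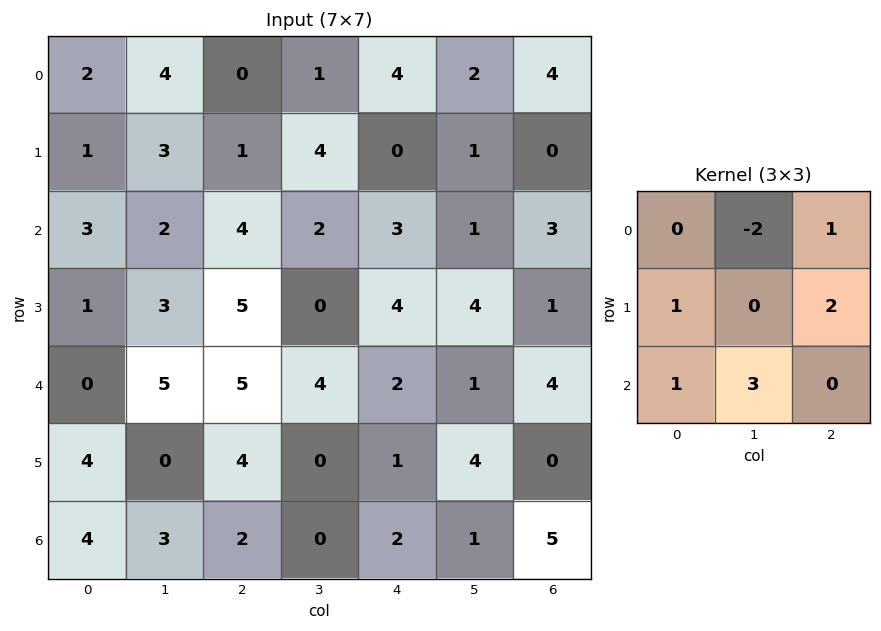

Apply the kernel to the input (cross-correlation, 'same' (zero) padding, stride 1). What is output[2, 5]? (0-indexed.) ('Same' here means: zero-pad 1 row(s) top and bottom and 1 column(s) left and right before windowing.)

The receptive field on the zero-padded input at this output position is [0 1 0 / 3 1 3 / 4 4 1]. Elementwise product with the kernel and sum: 1·-2 + 0·1 + 3·1 + 3·2 + 4·1 + 4·3.

23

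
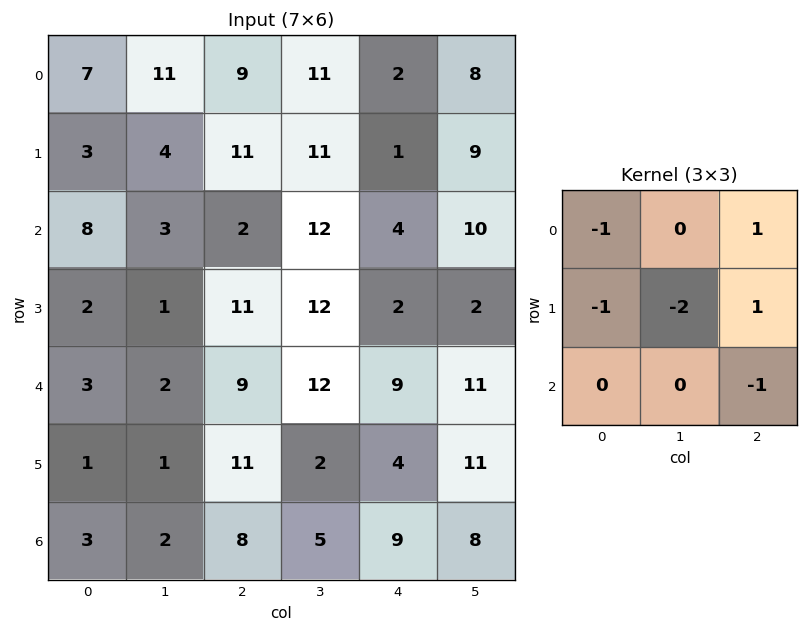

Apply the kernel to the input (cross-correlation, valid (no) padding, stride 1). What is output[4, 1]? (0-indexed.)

The receptive field on the input at this output position is [2 9 12 / 1 11 2 / 2 8 5]. Elementwise product with the kernel and sum: 2·-1 + 12·1 + 1·-1 + 11·-2 + 2·1 + 5·-1.

-16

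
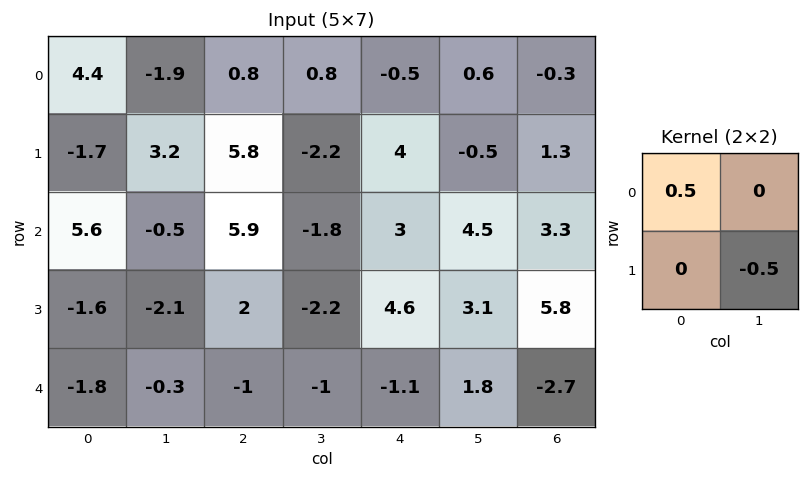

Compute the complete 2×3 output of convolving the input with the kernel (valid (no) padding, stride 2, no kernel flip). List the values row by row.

Output[0,0]: The receptive field on the input at this output position is [4.4 -1.9 / -1.7 3.2]. Elementwise product with the kernel and sum: 4.4·0.5 + 3.2·-0.5.

0.6 1.5 0
3.85 4.05 -0.05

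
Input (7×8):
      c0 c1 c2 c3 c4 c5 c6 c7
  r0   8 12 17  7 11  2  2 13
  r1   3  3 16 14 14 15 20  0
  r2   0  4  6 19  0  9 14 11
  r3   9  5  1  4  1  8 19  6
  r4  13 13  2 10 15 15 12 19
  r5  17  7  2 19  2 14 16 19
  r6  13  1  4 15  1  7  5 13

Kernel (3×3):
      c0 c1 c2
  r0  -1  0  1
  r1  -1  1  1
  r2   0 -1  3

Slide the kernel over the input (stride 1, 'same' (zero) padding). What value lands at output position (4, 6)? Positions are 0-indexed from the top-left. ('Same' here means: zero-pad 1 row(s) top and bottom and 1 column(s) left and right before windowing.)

The receptive field on the zero-padded input at this output position is [8 19 6 / 15 12 19 / 14 16 19]. Elementwise product with the kernel and sum: 8·-1 + 6·1 + 15·-1 + 12·1 + 19·1 + 16·-1 + 19·3.

55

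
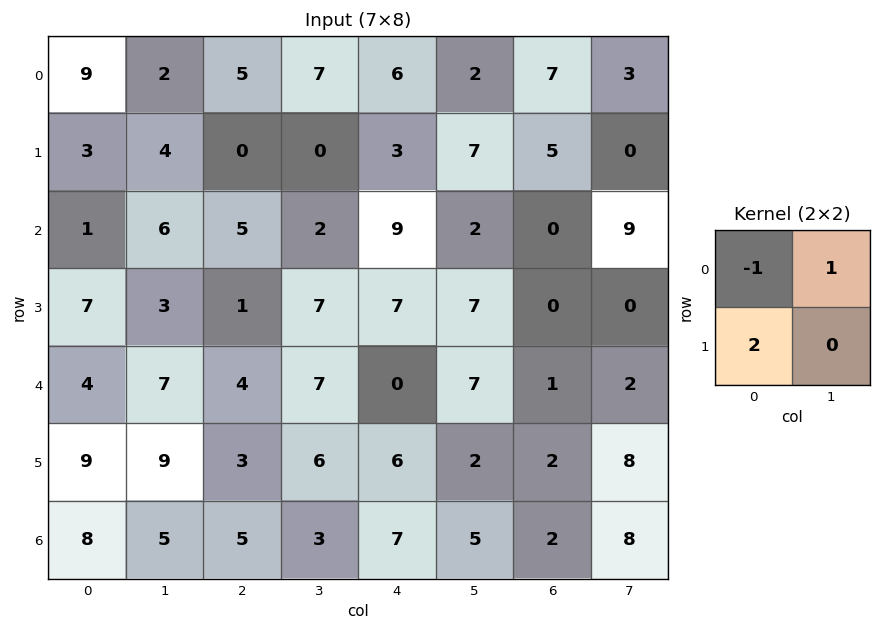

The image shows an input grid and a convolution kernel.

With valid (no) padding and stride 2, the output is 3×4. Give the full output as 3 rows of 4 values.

-1 2 2 6
19 -1 7 9
21 9 19 5

Output[0,0]: The receptive field on the input at this output position is [9 2 / 3 4]. Elementwise product with the kernel and sum: 9·-1 + 2·1 + 3·2.
Output[0,1]: The receptive field on the input at this output position is [5 7 / 0 0]. Elementwise product with the kernel and sum: 5·-1 + 7·1 + 0·2.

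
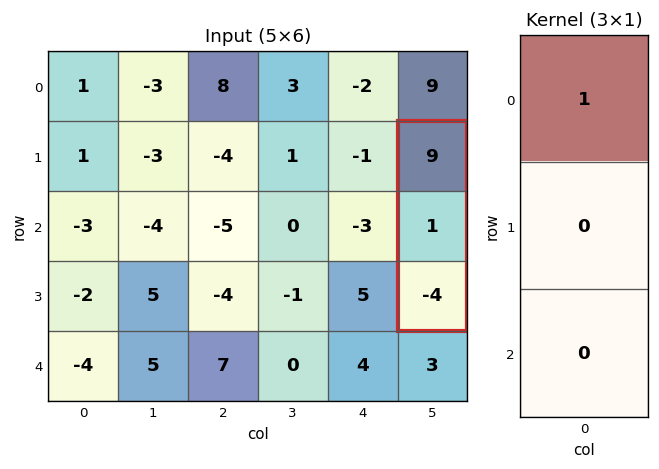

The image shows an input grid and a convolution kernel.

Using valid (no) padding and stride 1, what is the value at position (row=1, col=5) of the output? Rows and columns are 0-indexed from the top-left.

9

The receptive field on the input at this output position is [9 / 1 / -4]. Elementwise product with the kernel and sum: 9·1.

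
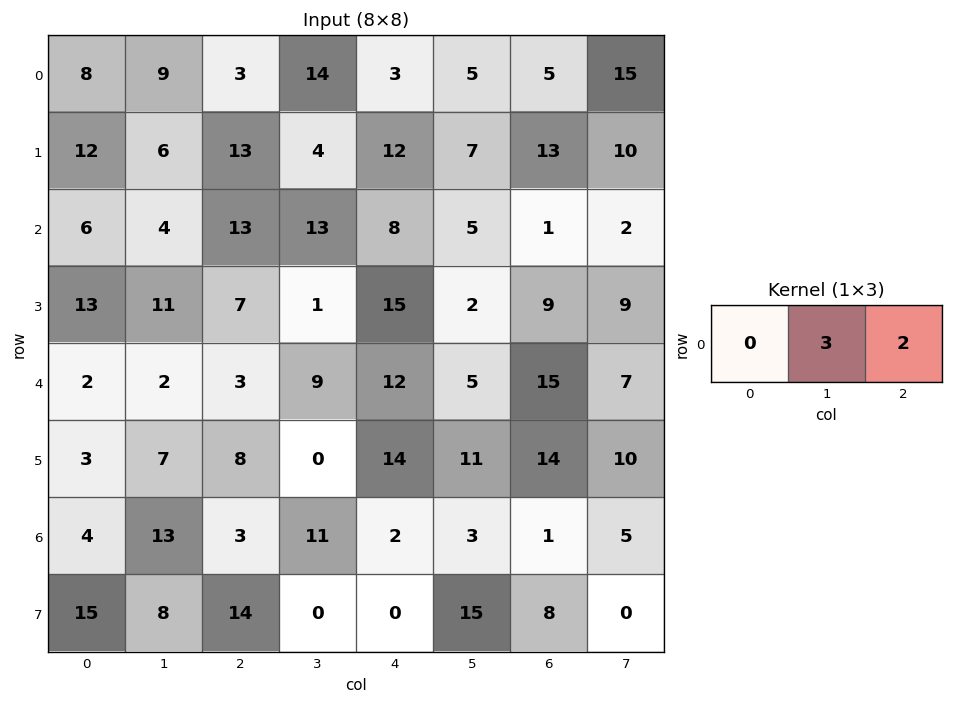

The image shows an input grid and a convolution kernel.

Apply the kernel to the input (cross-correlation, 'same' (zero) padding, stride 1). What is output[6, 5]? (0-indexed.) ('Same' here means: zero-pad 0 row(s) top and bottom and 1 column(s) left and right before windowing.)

The receptive field on the zero-padded input at this output position is [2 3 1]. Elementwise product with the kernel and sum: 3·3 + 1·2.

11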